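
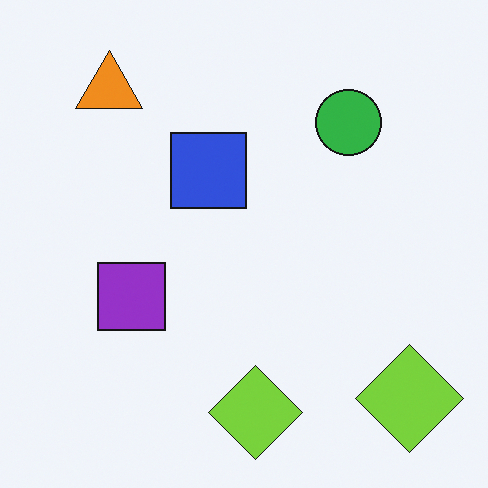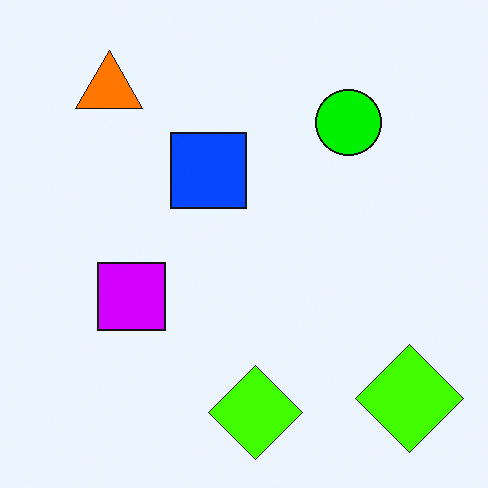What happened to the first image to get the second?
The image was made much more vivid (saturation change).

All colors are more vivid — a global saturation change.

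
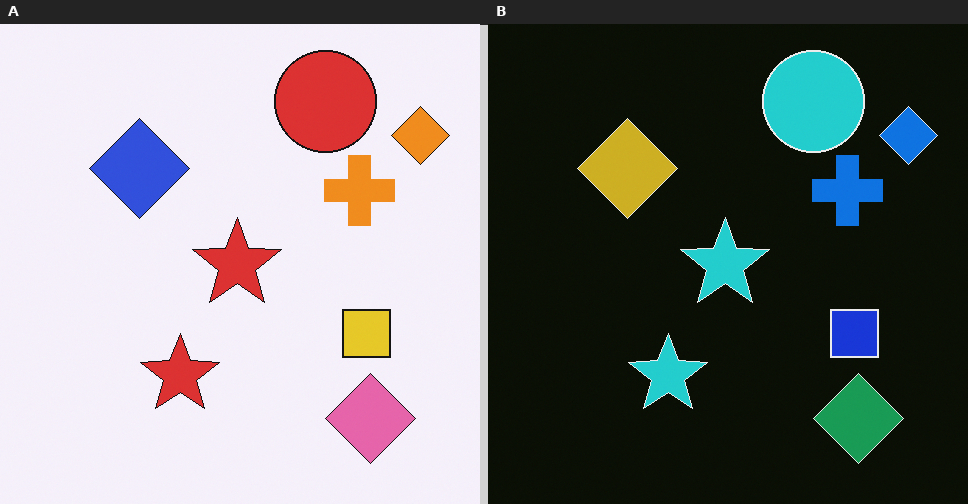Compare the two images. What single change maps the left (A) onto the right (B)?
The transformation is: color-inverted (negative).

The light background has become dark and every shape's color is its complement — a photographic negative.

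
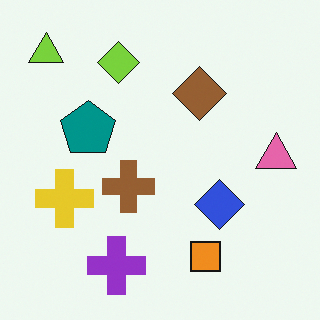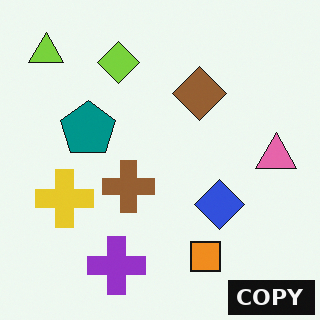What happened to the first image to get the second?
It was watermarked with the text "COPY" in the lower-right corner.

A dark label reading "COPY" appears in the lower-right corner.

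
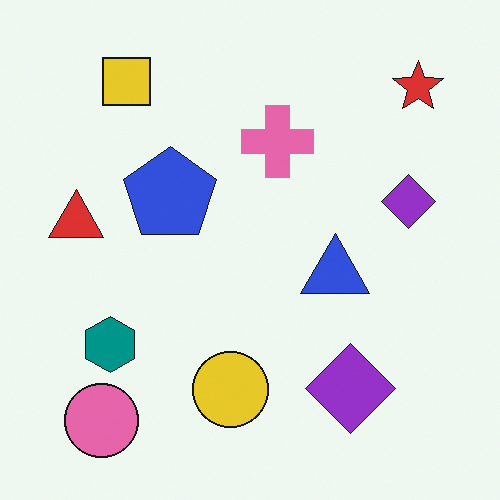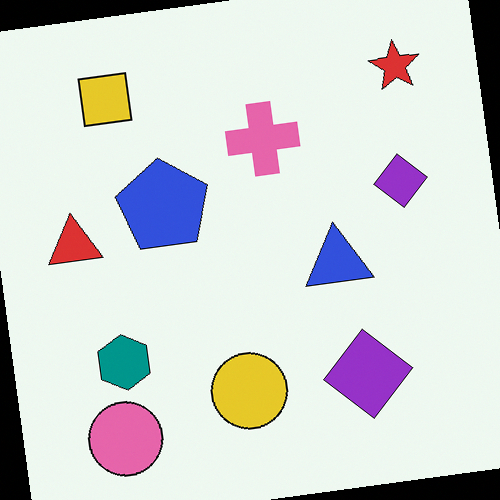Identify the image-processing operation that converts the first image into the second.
It was rotated counter-clockwise by a slight angle.

Every shape is tilted by the same angle and the image corners show triangular fill wedges — a whole-image rotation by a non-right angle.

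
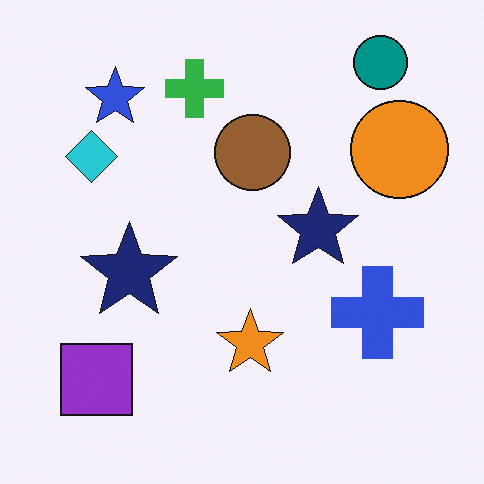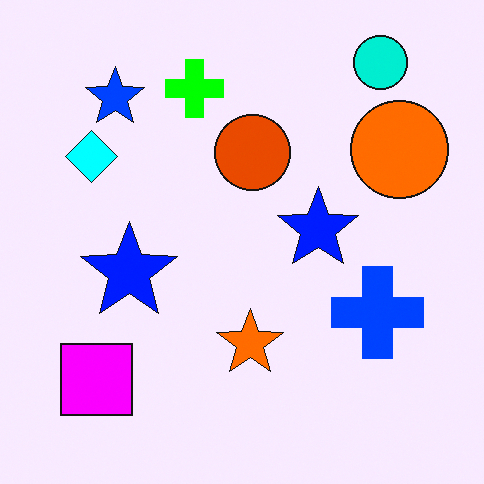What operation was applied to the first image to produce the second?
This is the original image heavily oversaturated.

All colors are more vivid — a global saturation change.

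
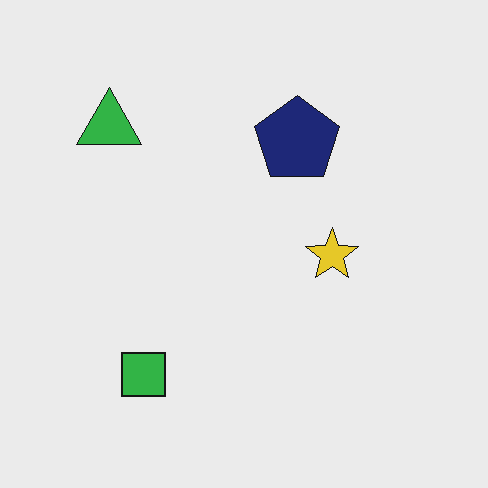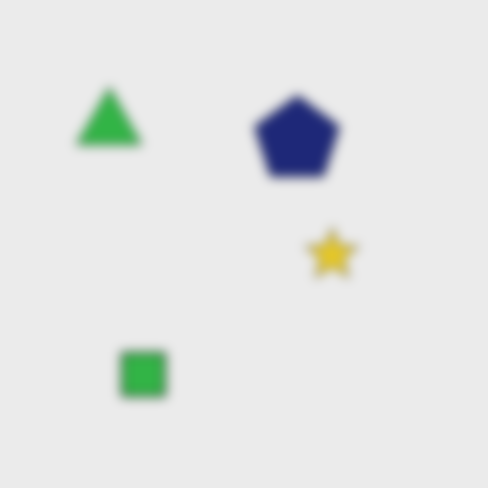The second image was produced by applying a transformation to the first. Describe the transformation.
The image was strongly gaussian-blurred.

Shape edges and outlines are uniformly softened across the whole image.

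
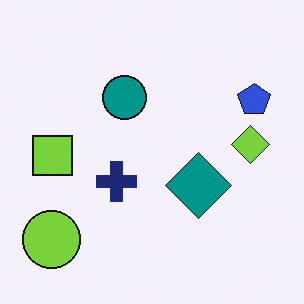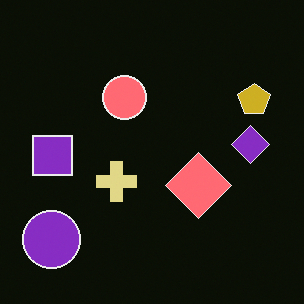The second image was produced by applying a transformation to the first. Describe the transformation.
The transformation is: color-inverted (negative).

The light background has become dark and every shape's color is its complement — a photographic negative.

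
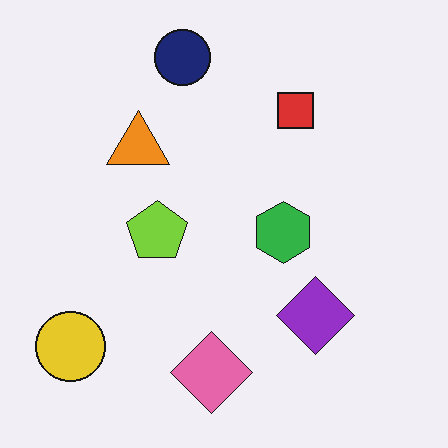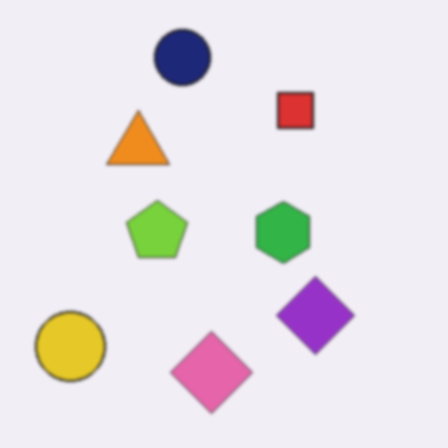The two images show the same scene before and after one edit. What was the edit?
The image was slightly softened.

Shape edges and outlines are uniformly softened across the whole image.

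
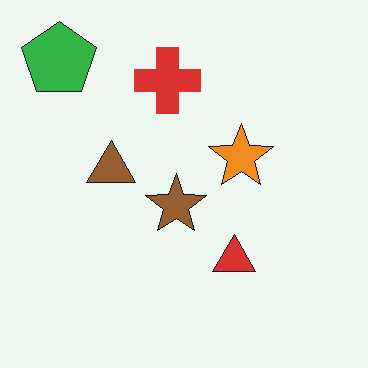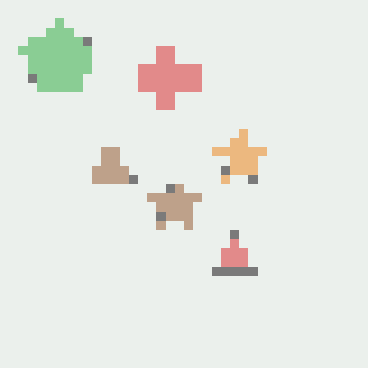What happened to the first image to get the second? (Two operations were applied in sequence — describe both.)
Coarsely pixelated, then washed out (contrast reduced).

Shapes are reduced to large square blocks; fine edges and outlines are lost — a downscale-then-upscale (mosaic) effect. Tones are pushed toward mid-grey across the whole image — a global contrast change.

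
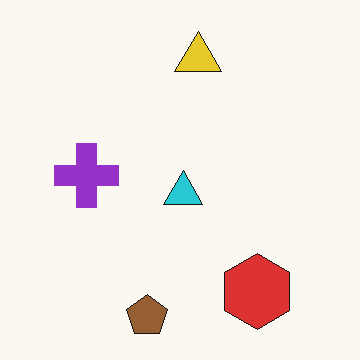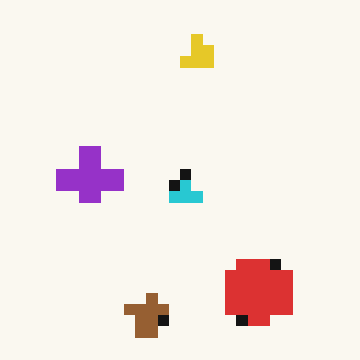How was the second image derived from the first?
This is the original image coarsely pixelated.

Shapes are reduced to large square blocks; fine edges and outlines are lost — a downscale-then-upscale (mosaic) effect.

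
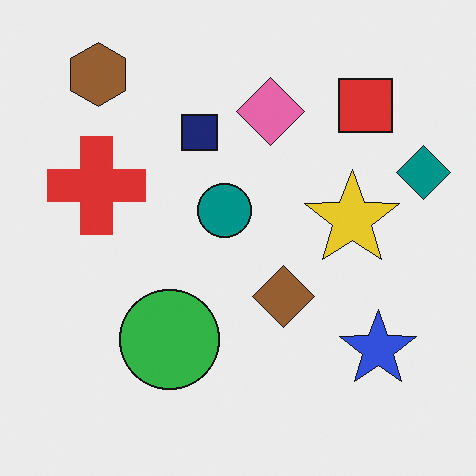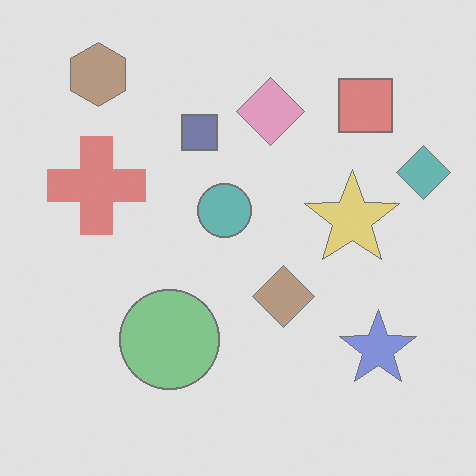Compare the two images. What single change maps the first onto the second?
This is the original image given much lower contrast.

Tones are pushed toward mid-grey across the whole image — a global contrast change.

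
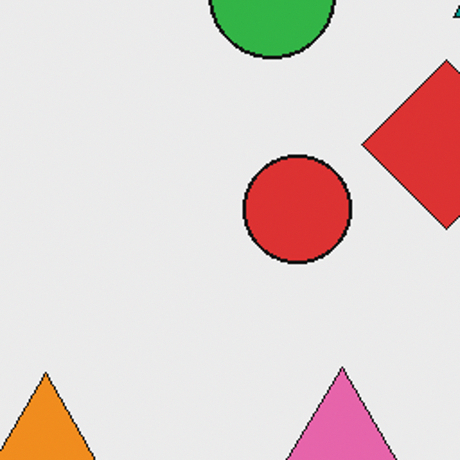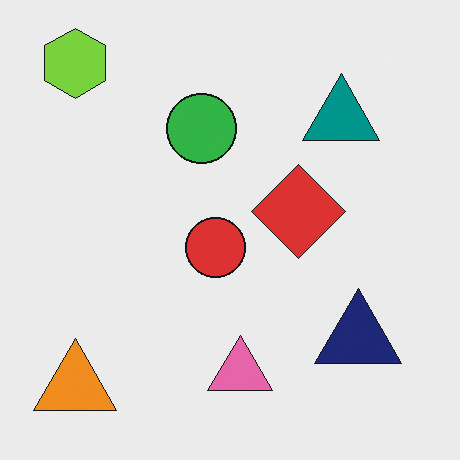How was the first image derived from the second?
The first image is the second cropped to a noticeably smaller region and rescaled.

The visible shapes are larger and the field of view is narrower; shapes near the original edges may be partly or wholly outside the frame — a crop-and-rescale.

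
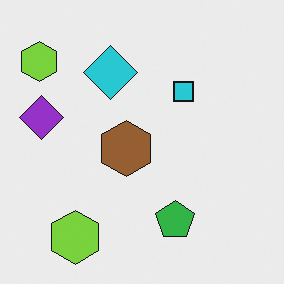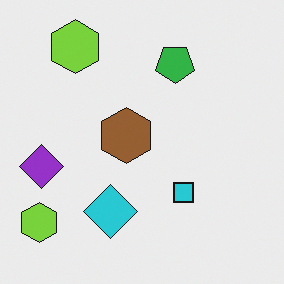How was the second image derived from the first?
The transformation is: flipped vertically (top ↔ bottom).

The green pentagon is in the bottom of the first image and the top of the second — shapes on opposite sides of the horizontal midline have swapped in a mirror flip.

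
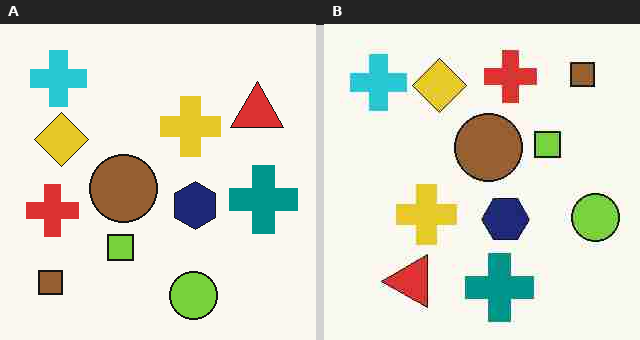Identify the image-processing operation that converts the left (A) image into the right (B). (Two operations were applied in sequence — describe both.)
The image was transposed (reflected across the top-left ↔ bottom-right diagonal), then heavily JPEG-compressed with obvious blocking artifacts.

Shapes have swapped their row and column positions — what was in the top-right is now in the bottom-left — a diagonal reflection. Blocky 8×8 compression artifacts appear around shape edges and the flat background shows ringing — characteristic JPEG degradation.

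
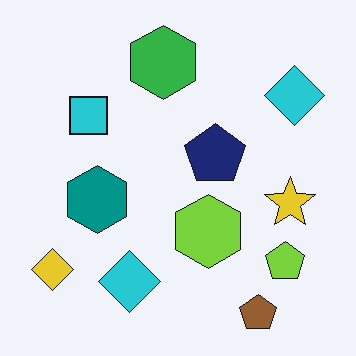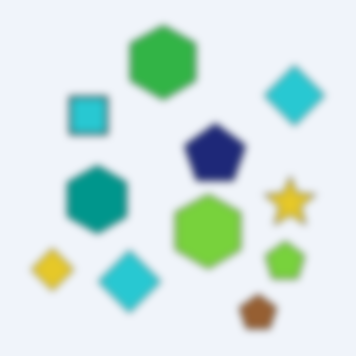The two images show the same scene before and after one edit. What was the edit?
The second image is the first moderately blurred.

Shape edges and outlines are uniformly softened across the whole image.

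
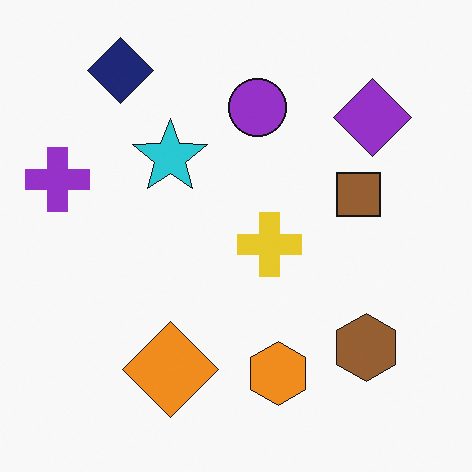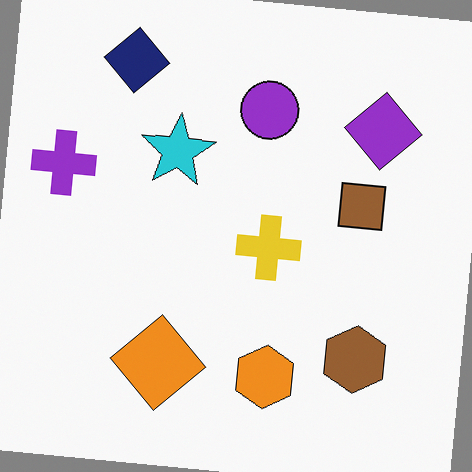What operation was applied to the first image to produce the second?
This is the original image rotated clockwise by a slight angle.

Every shape is tilted by the same angle and the image corners show triangular fill wedges — a whole-image rotation by a non-right angle.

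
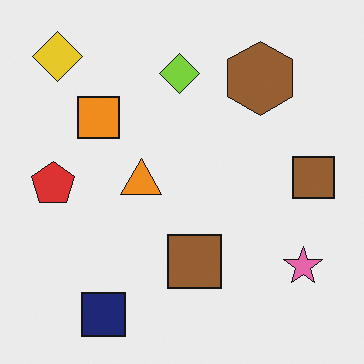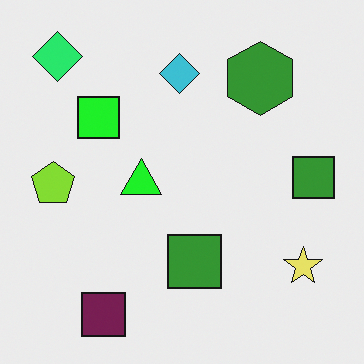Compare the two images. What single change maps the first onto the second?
It was hue-shifted through roughly a third of the color wheel.

Every shape's color has rotated by the same amount around the hue wheel — a uniform hue shift.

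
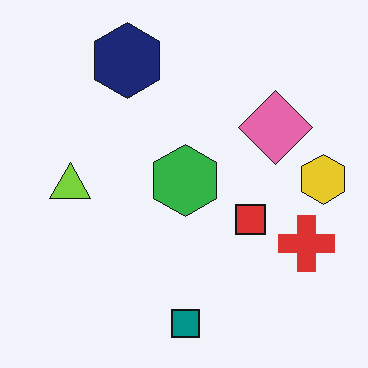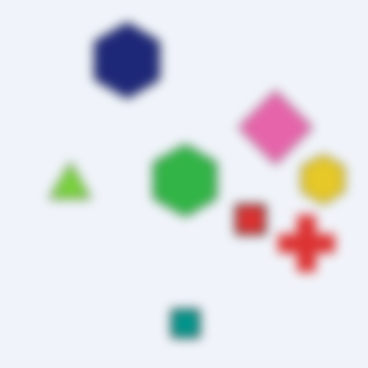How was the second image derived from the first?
This is the original image heavily blurred.

Shape edges and outlines are uniformly softened across the whole image.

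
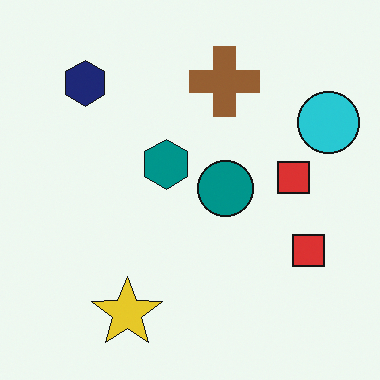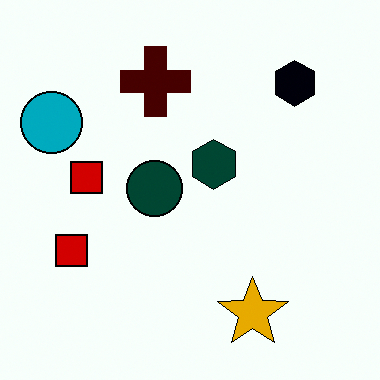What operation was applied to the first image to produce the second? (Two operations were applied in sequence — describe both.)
Given much higher contrast, then flipped horizontally (left ↔ right).

Tones are pushed away from mid-grey across the whole image — a global contrast change. The cyan circle is in the top-right of the first image and the top-left of the second — shapes on opposite sides of the vertical midline have swapped in a mirror flip.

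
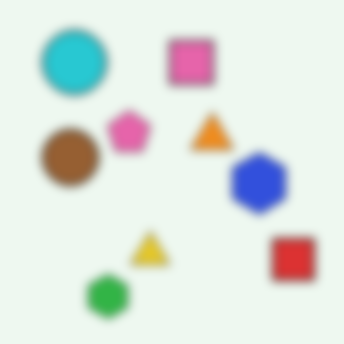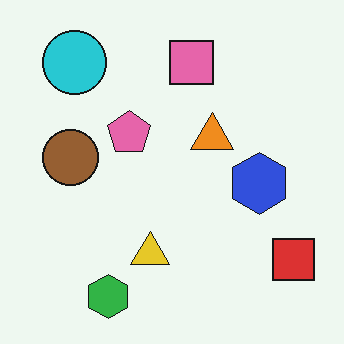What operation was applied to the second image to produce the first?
The transformation is: strongly gaussian-blurred.

Shape edges and outlines are uniformly softened across the whole image.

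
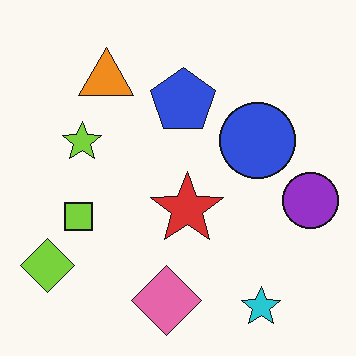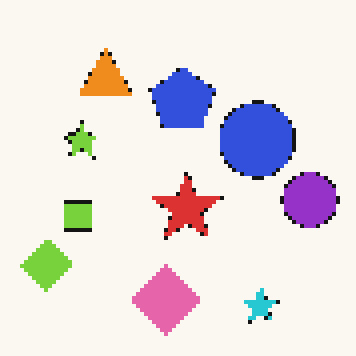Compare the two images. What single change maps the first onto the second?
The image was lightly pixelated (a mild mosaic effect).

Shapes are reduced to large square blocks; fine edges and outlines are lost — a downscale-then-upscale (mosaic) effect.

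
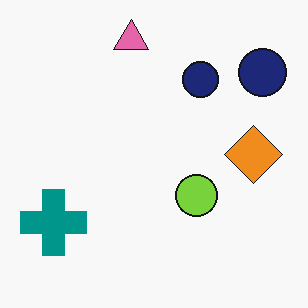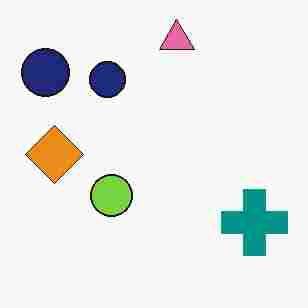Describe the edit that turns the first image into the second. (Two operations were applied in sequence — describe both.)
This is the original image flipped horizontally (left ↔ right), then degraded with heavy JPEG compression.

The teal cross is in the bottom-left of the first image and the bottom-right of the second — shapes on opposite sides of the vertical midline have swapped in a mirror flip. Blocky 8×8 compression artifacts appear around shape edges and the flat background shows ringing — characteristic JPEG degradation.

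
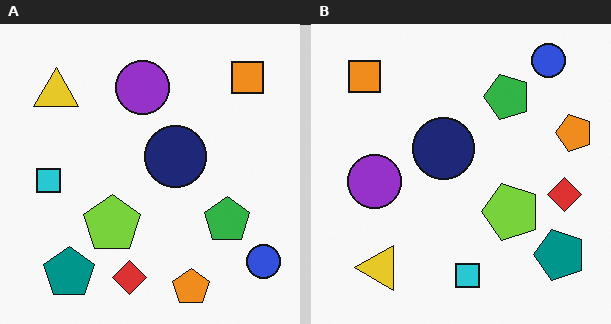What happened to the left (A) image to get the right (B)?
It was rotated 90° counter-clockwise.

The blue circle sits in the bottom-right of the left (A) image and the top-right of the right (B) — consistent with a whole-image 90° counter-clockwise rotation.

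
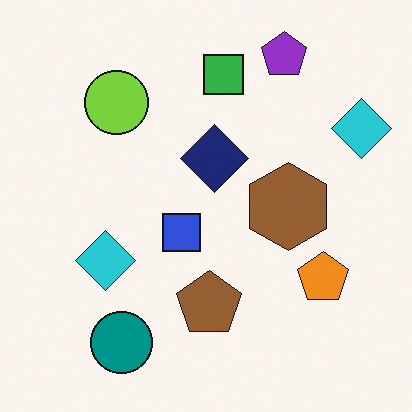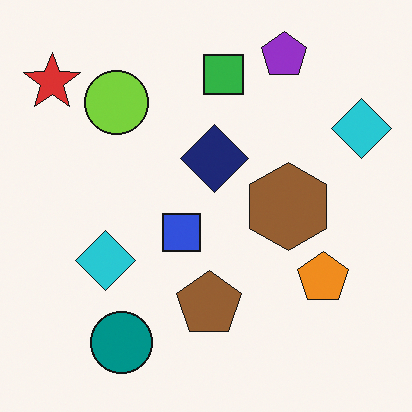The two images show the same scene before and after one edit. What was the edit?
The transformation is: overlaid with an additional red star.

A red star appears in the second image that is absent from the first.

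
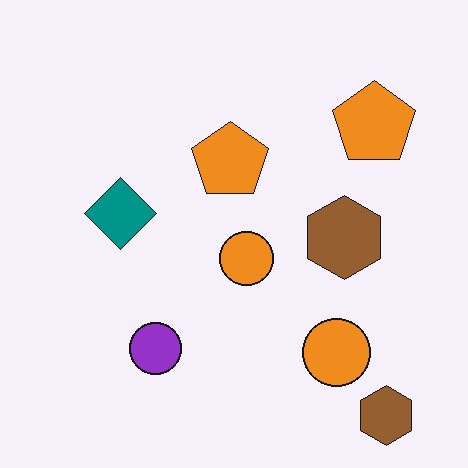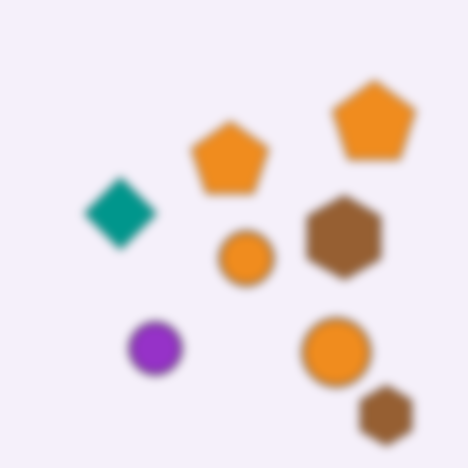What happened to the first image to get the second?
The transformation is: noticeably gaussian-blurred.

Shape edges and outlines are uniformly softened across the whole image.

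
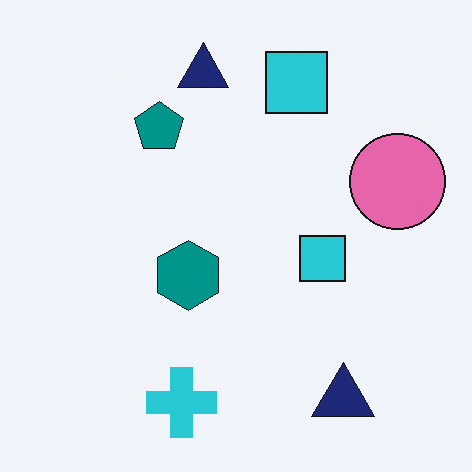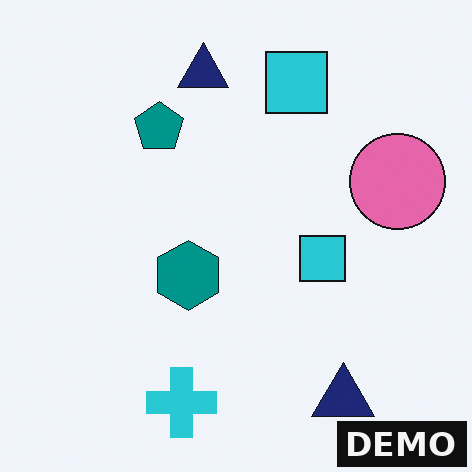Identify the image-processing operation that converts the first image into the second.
The transformation is: watermarked with the text "DEMO" in the lower-right corner.

A dark label reading "DEMO" appears in the lower-right corner.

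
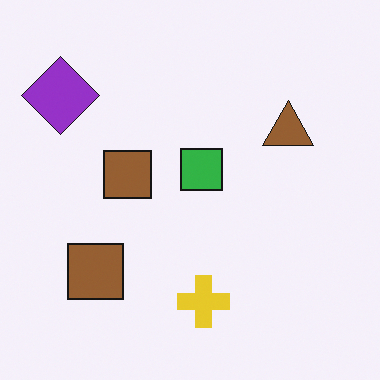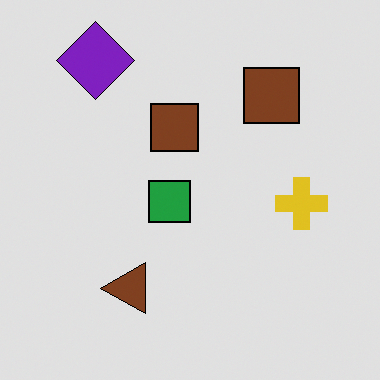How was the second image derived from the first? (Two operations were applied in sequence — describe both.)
The image was moderately posterized, then transposed (reflected across the top-left ↔ bottom-right diagonal).

Each flat color has snapped to a coarser quantized level — most visibly, the near-white background has dropped to a flat grey. Shapes have swapped their row and column positions — what was in the top-right is now in the bottom-left — a diagonal reflection.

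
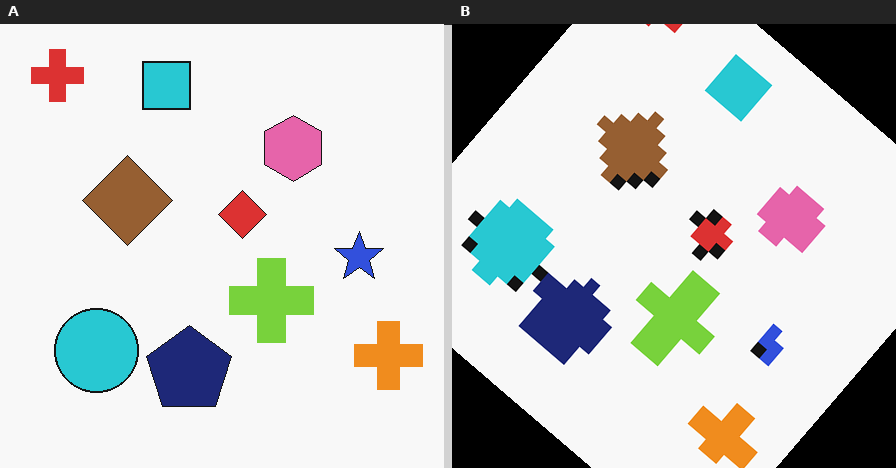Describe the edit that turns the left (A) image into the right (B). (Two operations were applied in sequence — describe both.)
The image was heavily pixelated into large blocks, then rotated clockwise by a large amount — several tens of degrees.

Shapes are reduced to large square blocks; fine edges and outlines are lost — a downscale-then-upscale (mosaic) effect. Every shape is tilted by the same angle and the image corners show triangular fill wedges — a whole-image rotation by a non-right angle.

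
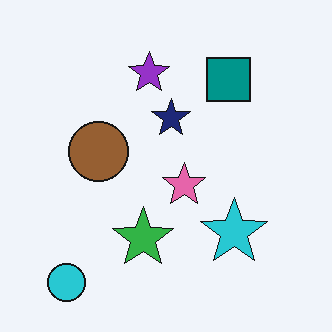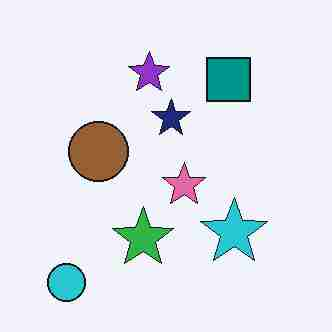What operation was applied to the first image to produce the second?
It was heavily JPEG-compressed with obvious blocking artifacts.

Blocky 8×8 compression artifacts appear around shape edges and the flat background shows ringing — characteristic JPEG degradation.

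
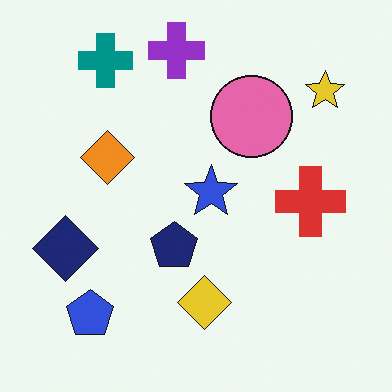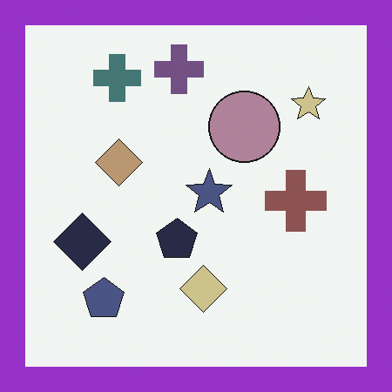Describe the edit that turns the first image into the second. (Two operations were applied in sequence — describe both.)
This is the original image heavily desaturated, then framed with a purple border.

All colors are more muted and greyish — a global saturation change. A solid purple frame runs around the edge of the second image, with the content slightly shrunk inside it.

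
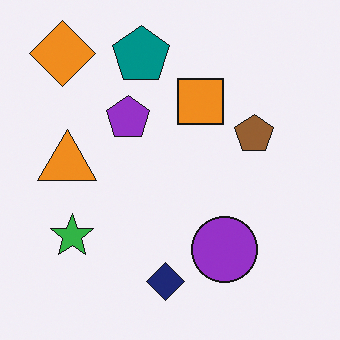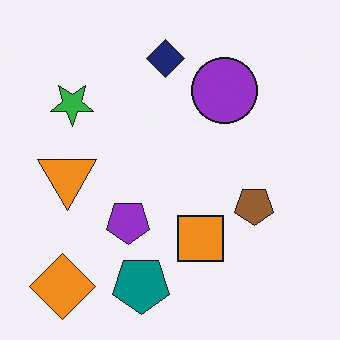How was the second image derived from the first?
It was flipped vertically (top ↔ bottom).

The orange diamond is in the top-left of the first image and the bottom-left of the second — shapes on opposite sides of the horizontal midline have swapped in a mirror flip.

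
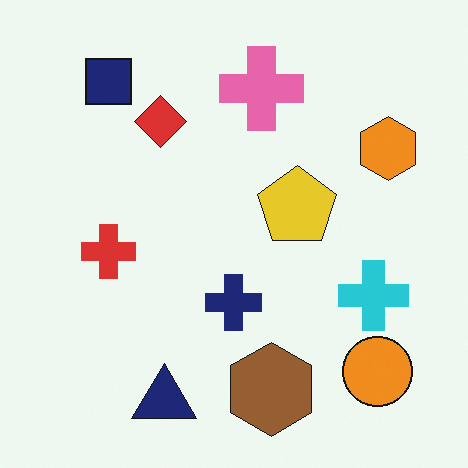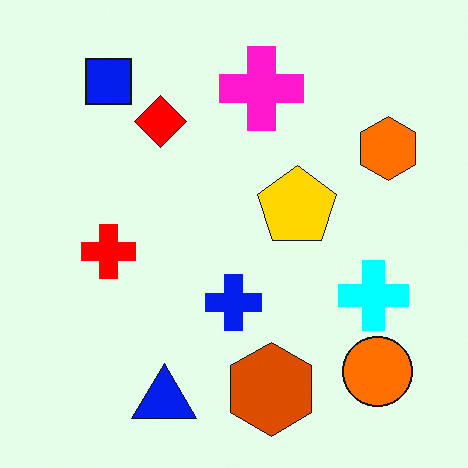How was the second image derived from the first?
The transformation is: made much more vivid (saturation change).

All colors are more vivid — a global saturation change.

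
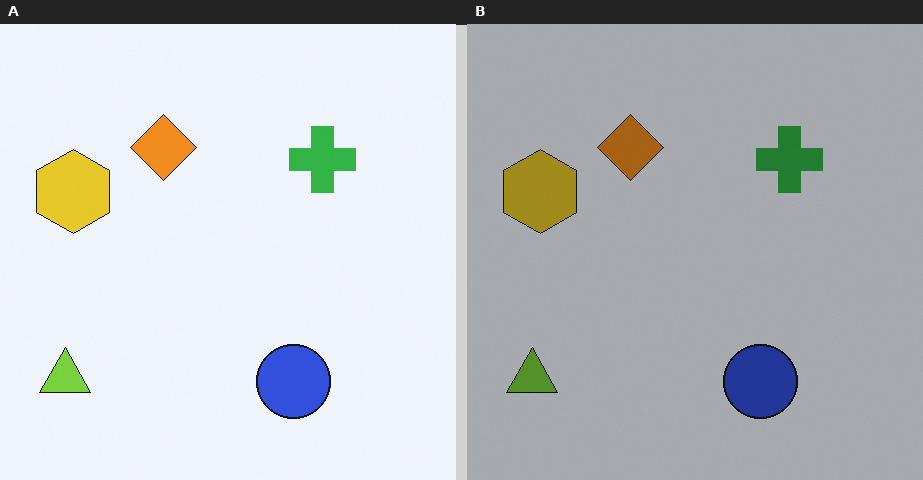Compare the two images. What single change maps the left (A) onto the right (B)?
This is the original image noticeably darkened.

Every pixel — background and shapes alike — is uniformly darkened.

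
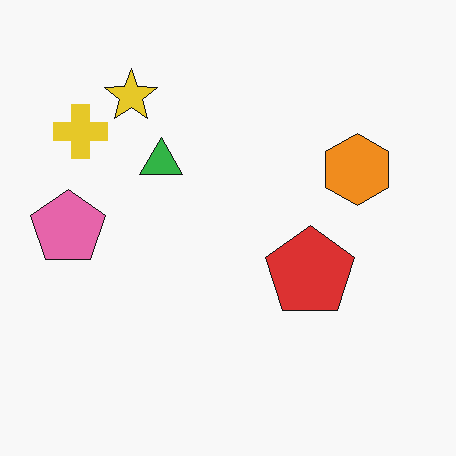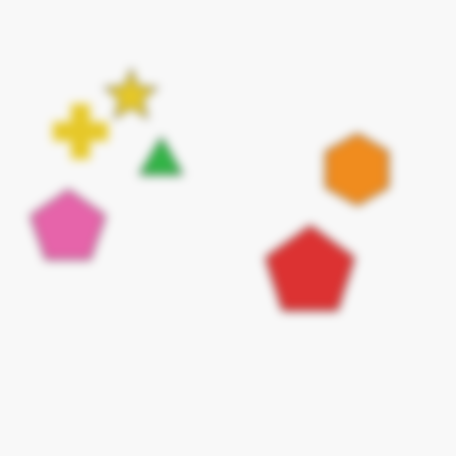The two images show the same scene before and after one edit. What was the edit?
It was heavily blurred.

Shape edges and outlines are uniformly softened across the whole image.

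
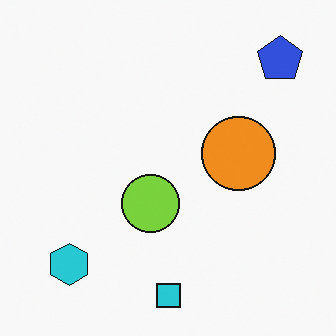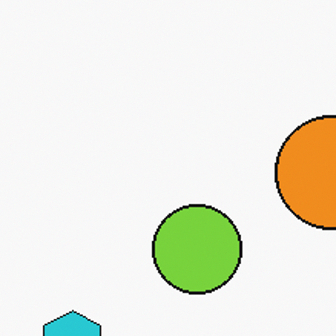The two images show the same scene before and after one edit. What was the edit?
The transformation is: cropped slightly and scaled back up.

The visible shapes are larger and the field of view is narrower; shapes near the original edges may be partly or wholly outside the frame — a crop-and-rescale.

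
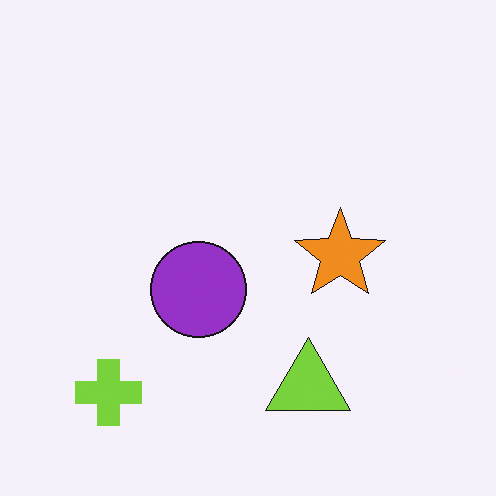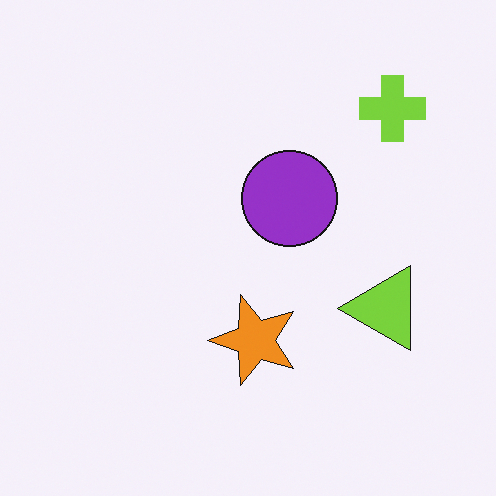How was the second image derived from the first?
It was transposed (reflected across the top-left ↔ bottom-right diagonal).

Shapes have swapped their row and column positions — what was in the top-right is now in the bottom-left — a diagonal reflection.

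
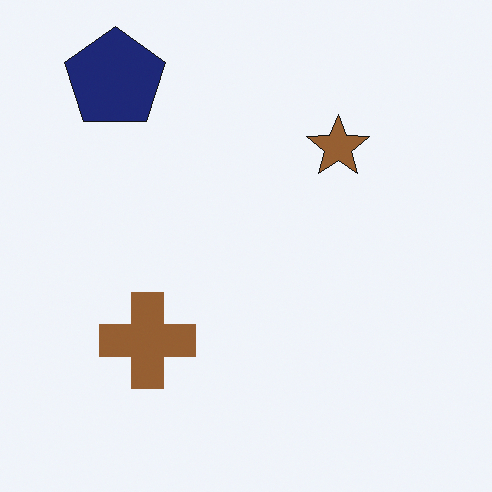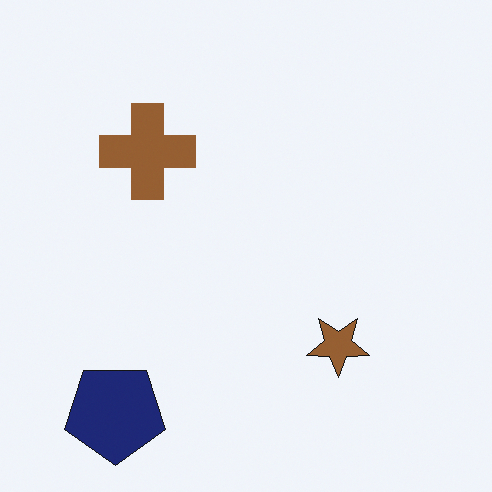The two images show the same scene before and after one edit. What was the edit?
The second image is the first flipped vertically (top ↔ bottom).

The navy pentagon is in the top-left of the first image and the bottom-left of the second — shapes on opposite sides of the horizontal midline have swapped in a mirror flip.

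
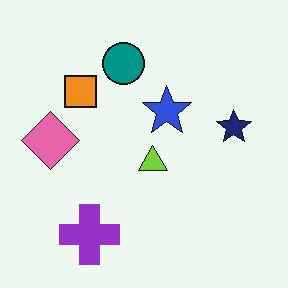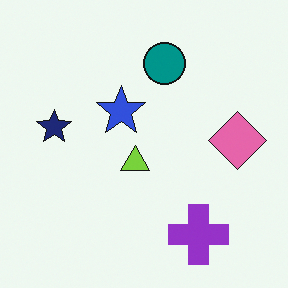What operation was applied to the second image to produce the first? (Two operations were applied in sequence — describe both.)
It was flipped horizontally (left ↔ right), then overlaid with an additional orange square.

The pink diamond is in the right of the second image and the left of the first — shapes on opposite sides of the vertical midline have swapped in a mirror flip. An orange square appears in the first image that is absent from the second.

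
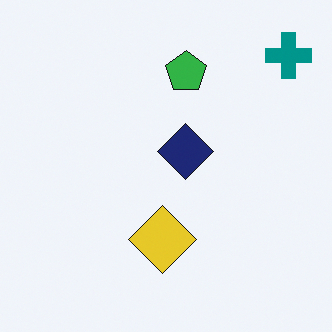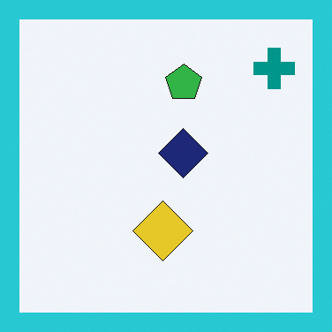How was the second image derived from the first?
The transformation is: framed with a cyan border.

A solid cyan frame runs around the edge of the second image, with the content slightly shrunk inside it.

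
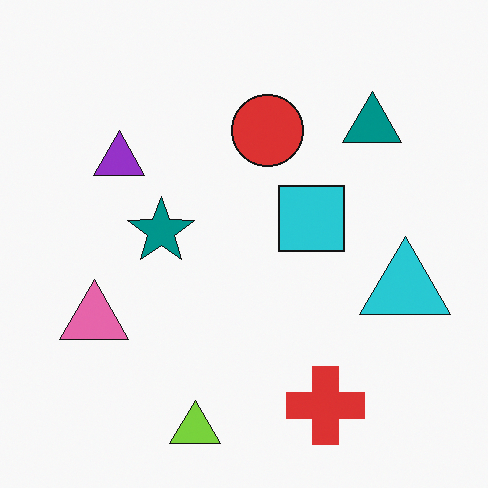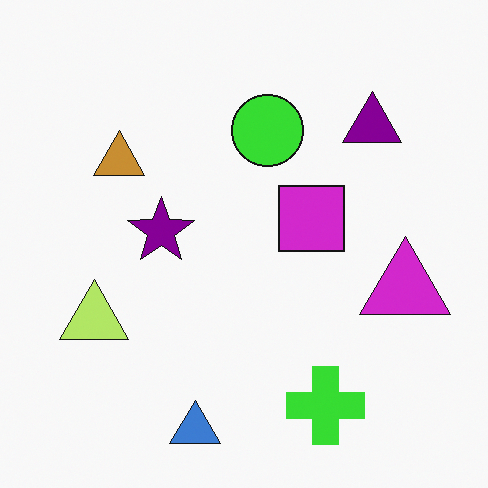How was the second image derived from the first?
The second image is the first hue-shifted by a moderate amount.

Every shape's color has rotated by the same amount around the hue wheel — a uniform hue shift.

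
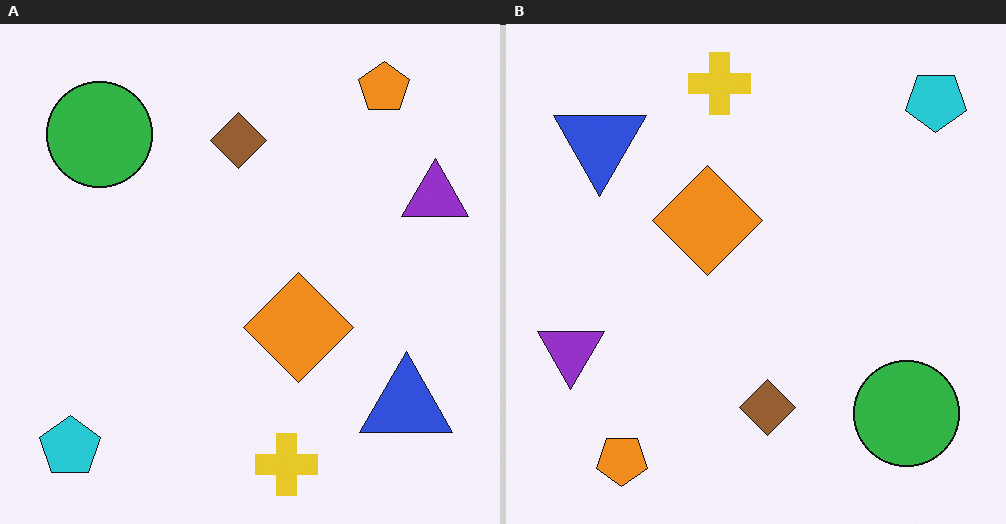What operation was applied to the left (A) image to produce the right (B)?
The transformation is: rotated 180°.

The cyan pentagon sits in the bottom-left of the left (A) image and the top-right of the right (B) — consistent with a whole-image 180° rotation.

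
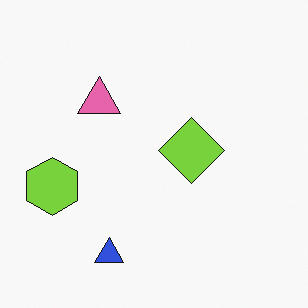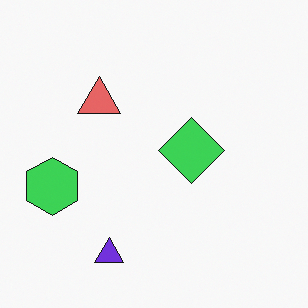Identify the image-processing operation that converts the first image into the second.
The image was hue-shifted slightly.

Every shape's color has rotated by the same amount around the hue wheel — a uniform hue shift.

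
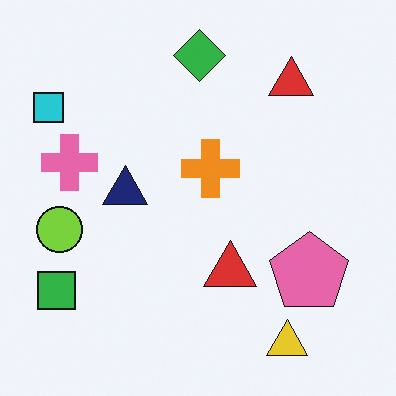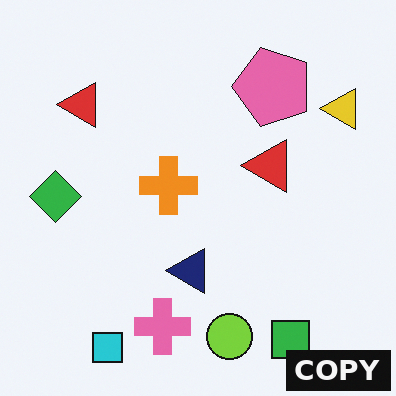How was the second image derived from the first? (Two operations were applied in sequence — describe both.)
It was rotated 90° counter-clockwise, then watermarked with the text "COPY" in the lower-right corner.

The cyan square sits in the top-left of the first image and the bottom-left of the second — consistent with a whole-image 90° counter-clockwise rotation. A dark label reading "COPY" appears in the lower-right corner.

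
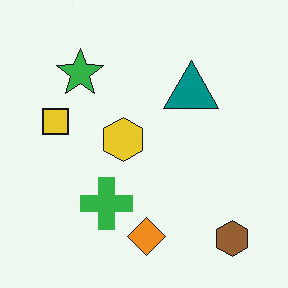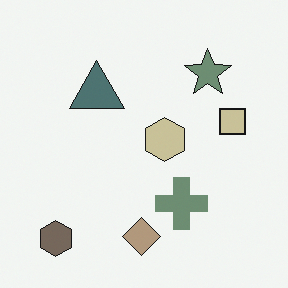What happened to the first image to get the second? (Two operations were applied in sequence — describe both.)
The second image is the first heavily desaturated, then flipped horizontally (left ↔ right).

All colors are more muted and greyish — a global saturation change. The yellow square is in the left of the first image and the right of the second — shapes on opposite sides of the vertical midline have swapped in a mirror flip.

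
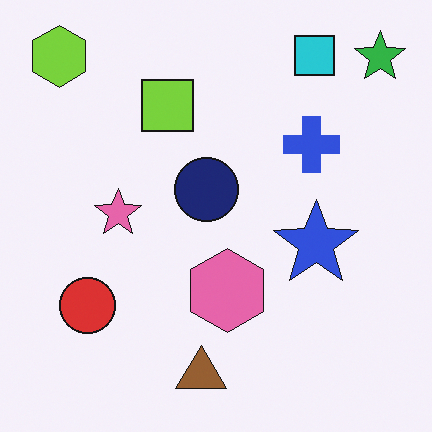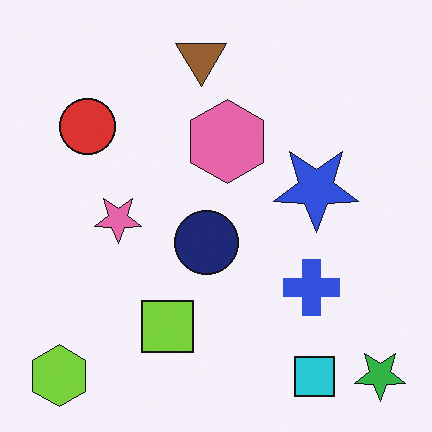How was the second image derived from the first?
Flipped vertically (top ↔ bottom).

The cyan square is in the top-right of the first image and the bottom-right of the second — shapes on opposite sides of the horizontal midline have swapped in a mirror flip.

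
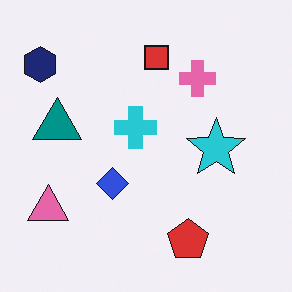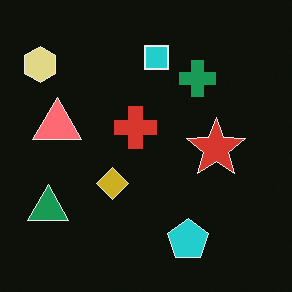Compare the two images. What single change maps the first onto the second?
The transformation is: color-inverted (negative).

The light background has become dark and every shape's color is its complement — a photographic negative.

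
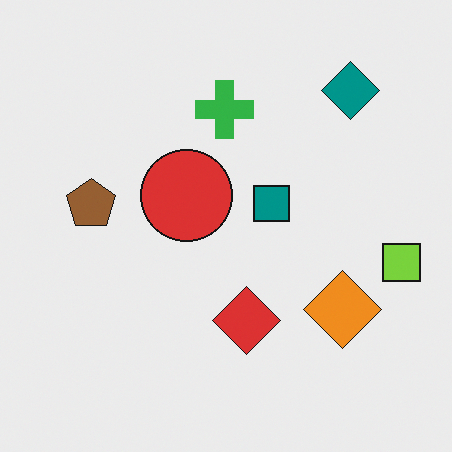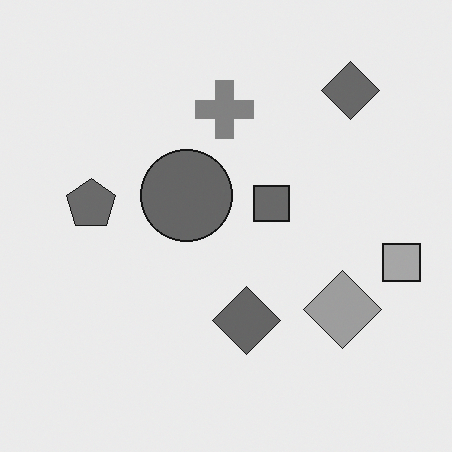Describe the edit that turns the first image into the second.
Converted to grayscale.

All color is removed — every shape is now a shade of grey.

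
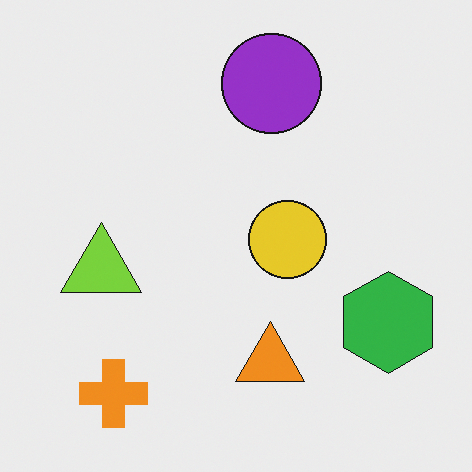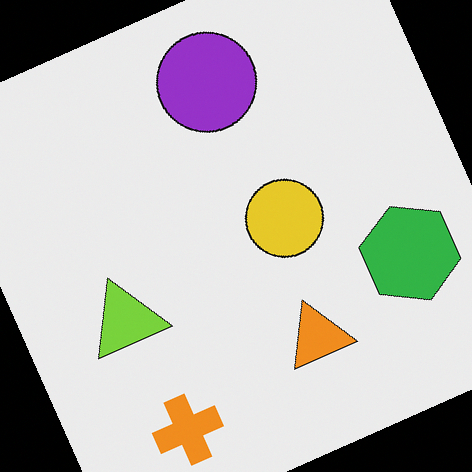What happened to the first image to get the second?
The image was rotated counter-clockwise by a clearly visible amount.

Every shape is tilted by the same angle and the image corners show triangular fill wedges — a whole-image rotation by a non-right angle.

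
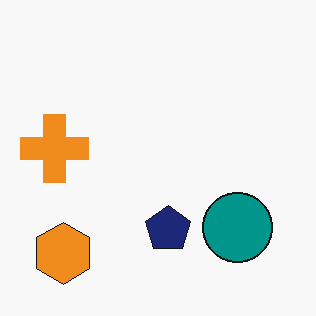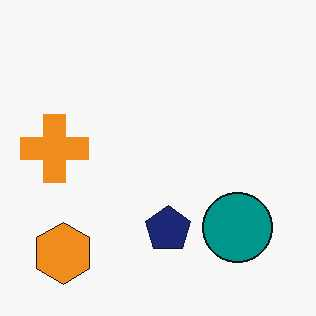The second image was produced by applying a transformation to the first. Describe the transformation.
It was given moderate JPEG compression.

Blocky 8×8 compression artifacts appear around shape edges and the flat background shows ringing — characteristic JPEG degradation.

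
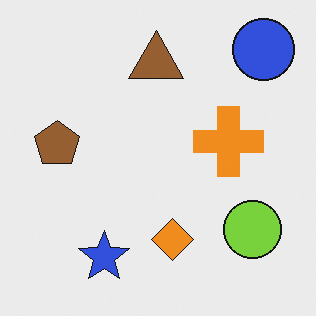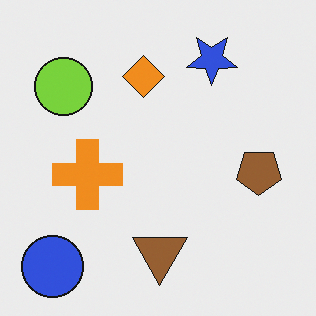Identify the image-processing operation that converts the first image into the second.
The image was rotated 180°.

The blue circle sits in the top-right of the first image and the bottom-left of the second — consistent with a whole-image 180° rotation.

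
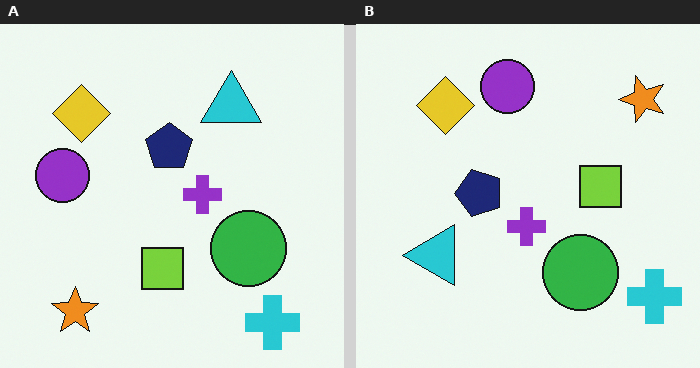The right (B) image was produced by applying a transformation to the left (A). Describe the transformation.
This is the original image transposed (reflected across the top-left ↔ bottom-right diagonal).

Shapes have swapped their row and column positions — what was in the top-right is now in the bottom-left — a diagonal reflection.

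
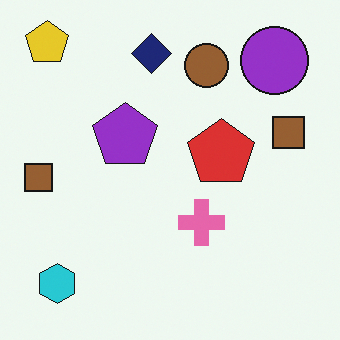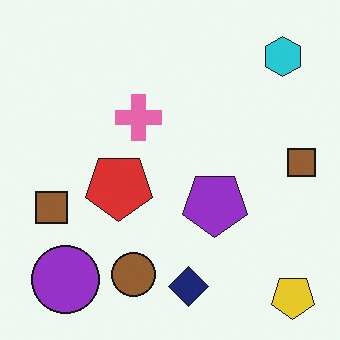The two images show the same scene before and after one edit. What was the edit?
The image was rotated 180°.

The yellow pentagon sits in the top-left of the first image and the bottom-right of the second — consistent with a whole-image 180° rotation.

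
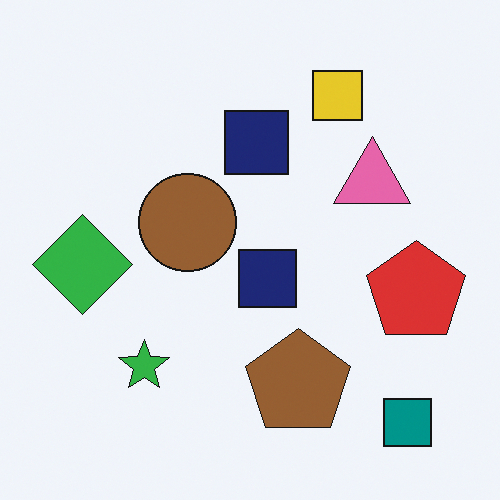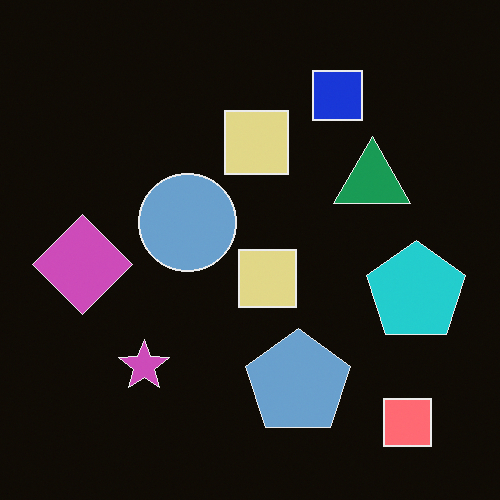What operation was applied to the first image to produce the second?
It was color-inverted (negative).

The light background has become dark and every shape's color is its complement — a photographic negative.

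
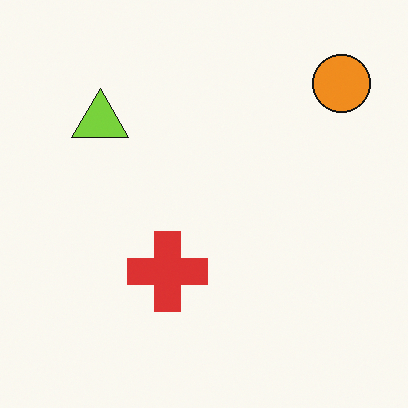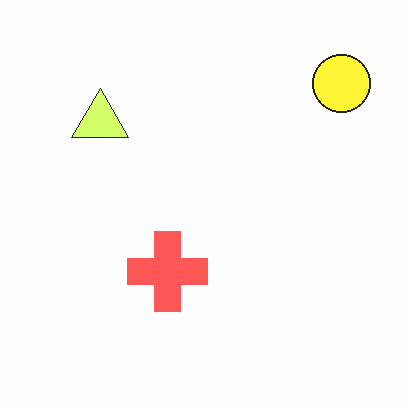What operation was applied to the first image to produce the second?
The transformation is: brightened a lot.

Every pixel — background and shapes alike — is uniformly brightened.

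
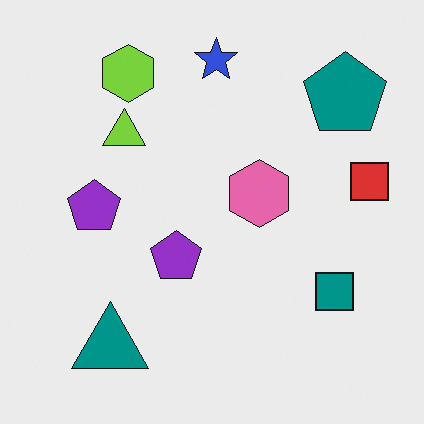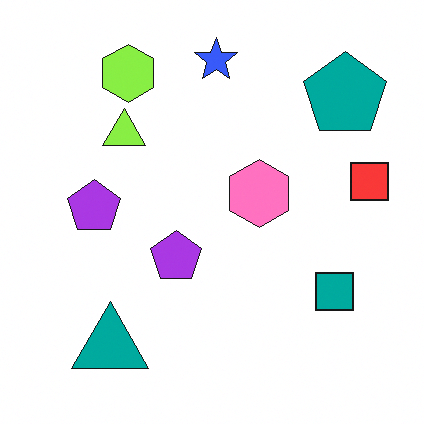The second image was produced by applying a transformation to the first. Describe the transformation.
Slightly brightened.

Every pixel — background and shapes alike — is uniformly brightened.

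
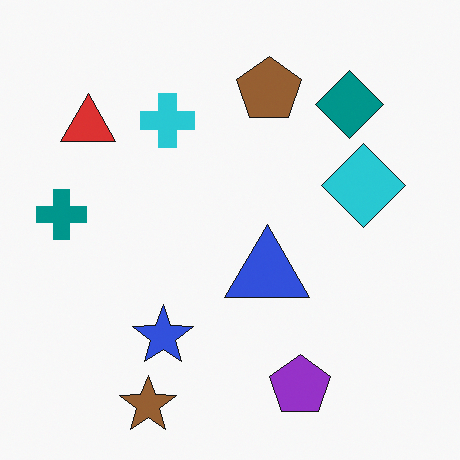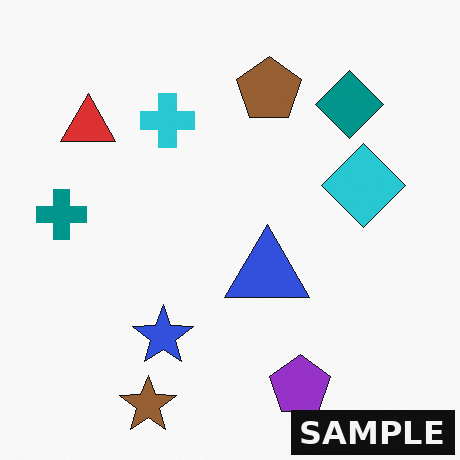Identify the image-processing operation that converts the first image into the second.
The second image is the first watermarked with the text "SAMPLE" in the lower-right corner.

A dark label reading "SAMPLE" appears in the lower-right corner.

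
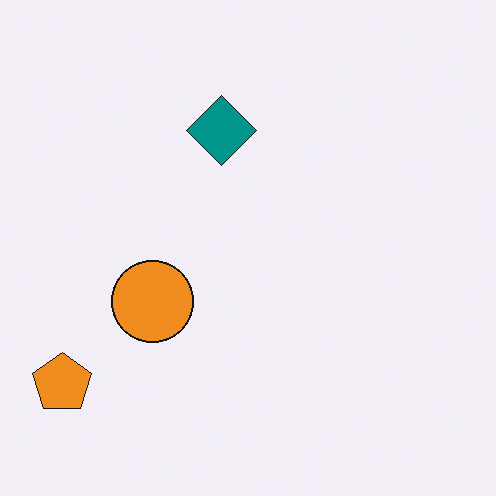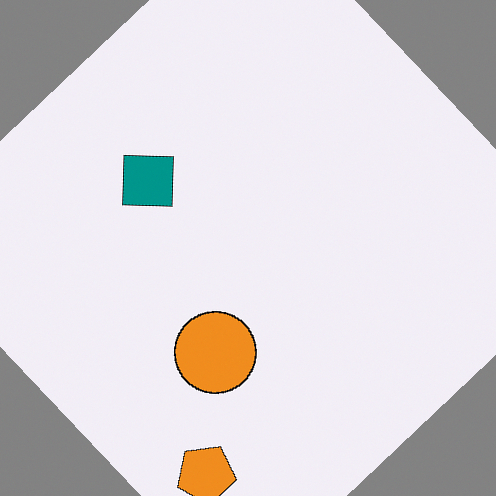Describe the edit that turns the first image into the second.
The transformation is: rotated counter-clockwise by a large amount — several tens of degrees.

Every shape is tilted by the same angle and the image corners show triangular fill wedges — a whole-image rotation by a non-right angle.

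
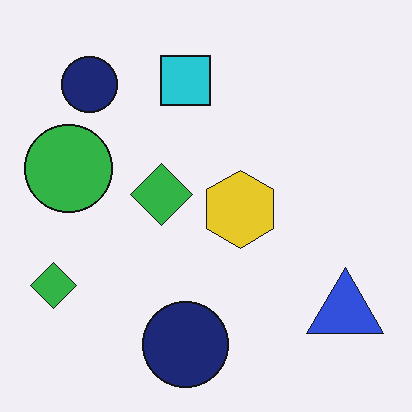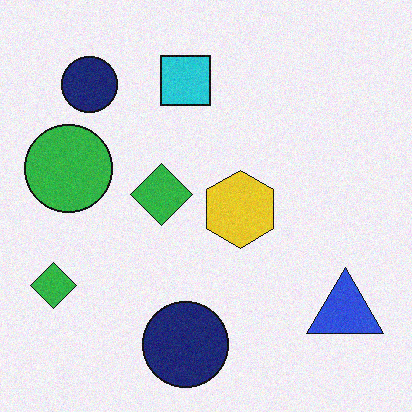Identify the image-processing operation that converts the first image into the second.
The image was degraded with a light layer of grain.

Random speckle covers the whole image, including the flat background.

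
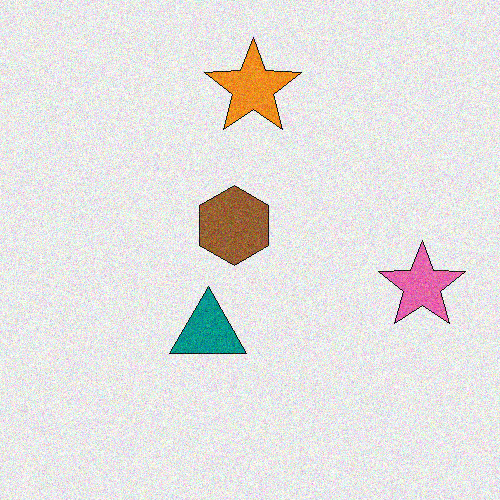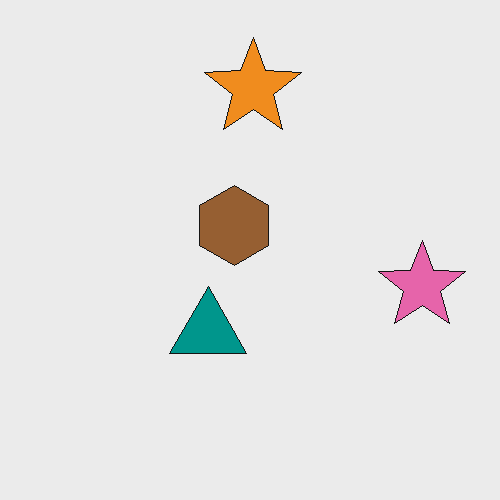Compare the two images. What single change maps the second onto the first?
The transformation is: degraded with visible gaussian noise.

Random speckle covers the whole image, including the flat background.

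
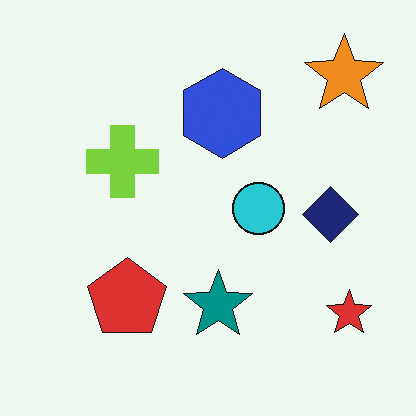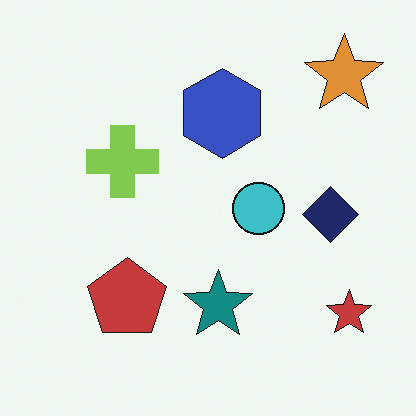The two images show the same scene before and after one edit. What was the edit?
The second image is the first slightly desaturated.

All colors are more muted and greyish — a global saturation change.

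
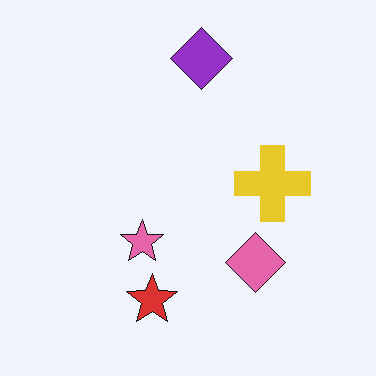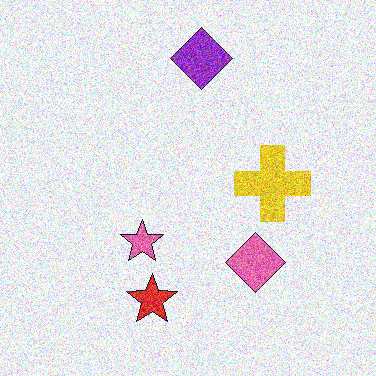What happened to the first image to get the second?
This is the original image degraded with a thick layer of grain.

Random speckle covers the whole image, including the flat background.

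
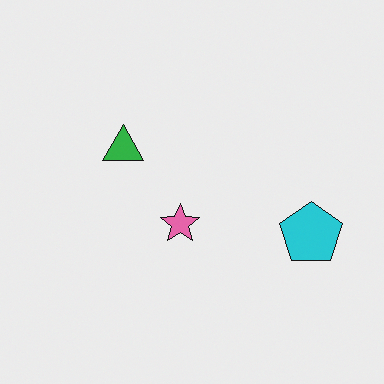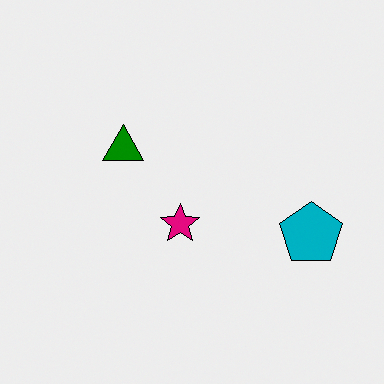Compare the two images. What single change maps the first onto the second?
The image was given much higher contrast.

Tones are pushed away from mid-grey across the whole image — a global contrast change.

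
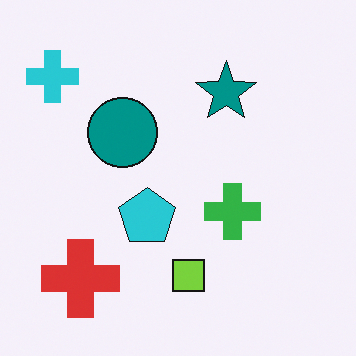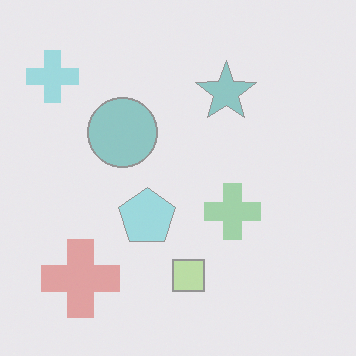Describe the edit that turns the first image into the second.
This is the original image washed out (contrast reduced).

Tones are pushed toward mid-grey across the whole image — a global contrast change.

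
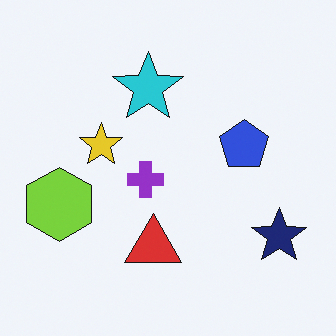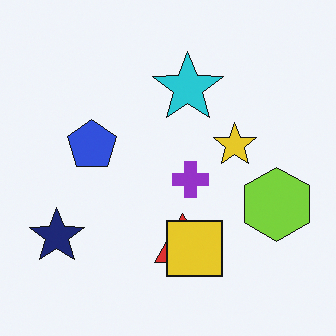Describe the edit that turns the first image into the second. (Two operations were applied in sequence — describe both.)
This is the original image flipped horizontally (left ↔ right), then overlaid with an additional yellow square.

The navy star is in the bottom-right of the first image and the bottom-left of the second — shapes on opposite sides of the vertical midline have swapped in a mirror flip. A yellow square appears in the second image that is absent from the first.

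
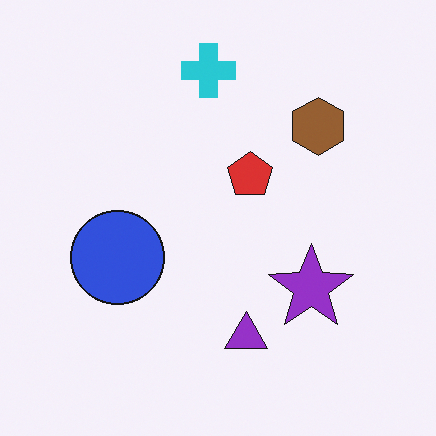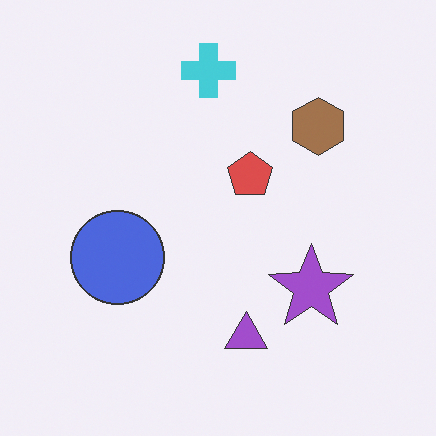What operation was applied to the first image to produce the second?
The transformation is: given slightly reduced contrast.

Tones are pushed toward mid-grey across the whole image — a global contrast change.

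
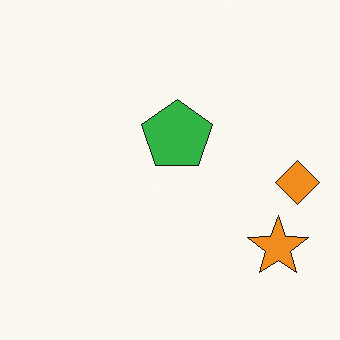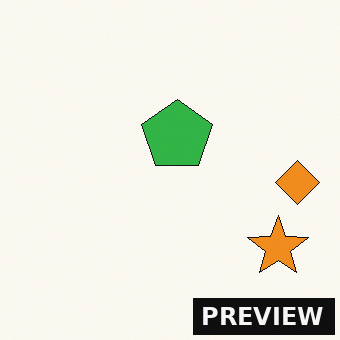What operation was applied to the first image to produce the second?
The second image is the first watermarked with the text "PREVIEW" in the lower-right corner.

A dark label reading "PREVIEW" appears in the lower-right corner.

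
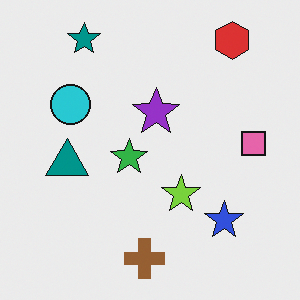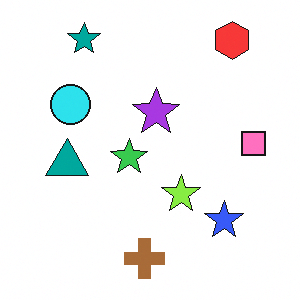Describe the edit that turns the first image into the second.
Slightly brightened.

Every pixel — background and shapes alike — is uniformly brightened.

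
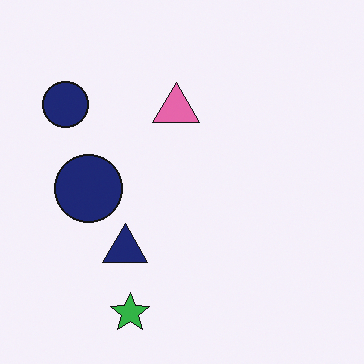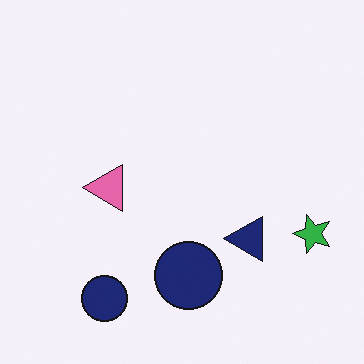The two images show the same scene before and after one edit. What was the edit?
This is the original image rotated 90° counter-clockwise.

The green star sits in the bottom of the first image and the right of the second — consistent with a whole-image 90° counter-clockwise rotation.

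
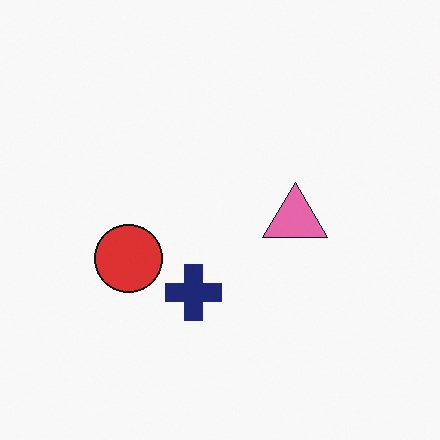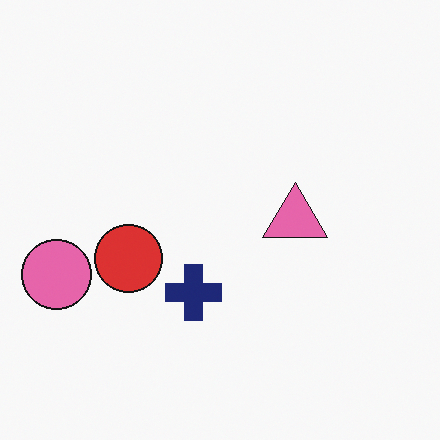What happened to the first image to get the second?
The image was overlaid with an additional pink circle.

A pink circle appears in the second image that is absent from the first.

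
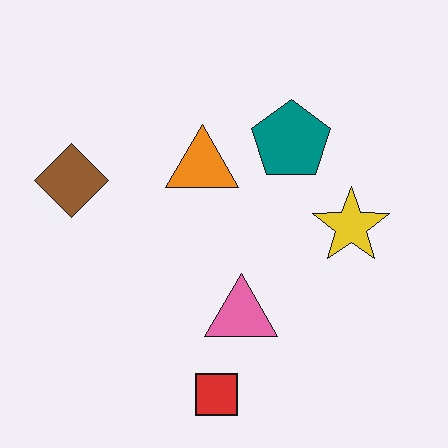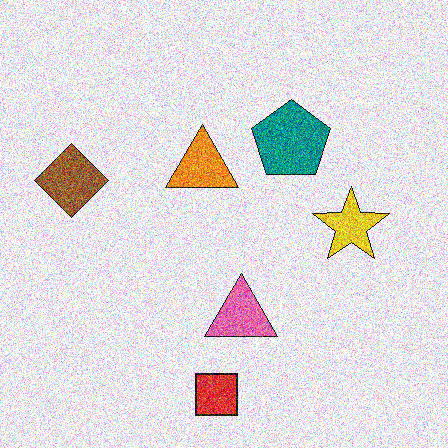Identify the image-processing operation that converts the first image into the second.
Degraded with heavy additive noise.

Random speckle covers the whole image, including the flat background.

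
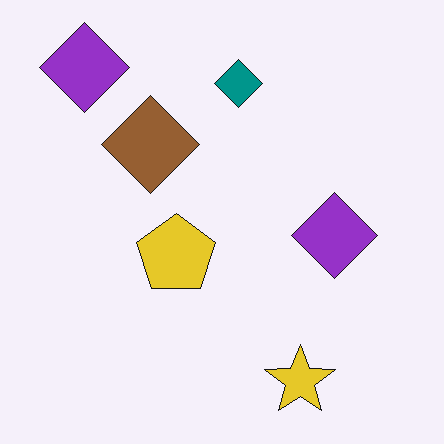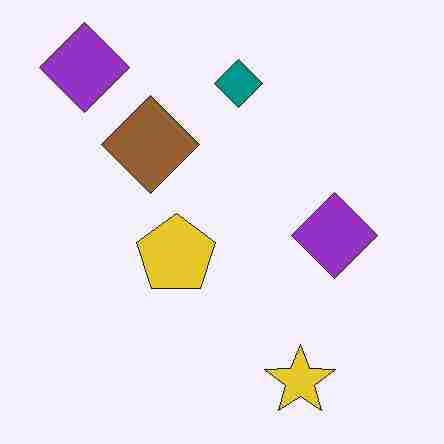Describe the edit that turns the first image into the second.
The second image is the first degraded with heavy JPEG compression.

Blocky 8×8 compression artifacts appear around shape edges and the flat background shows ringing — characteristic JPEG degradation.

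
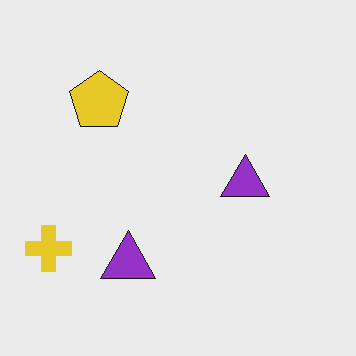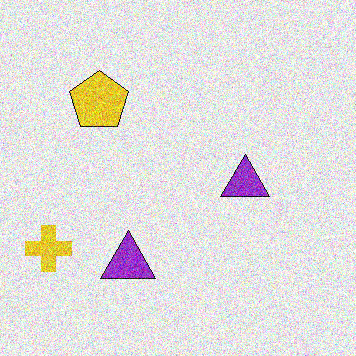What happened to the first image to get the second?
The transformation is: degraded with a thick layer of grain.

Random speckle covers the whole image, including the flat background.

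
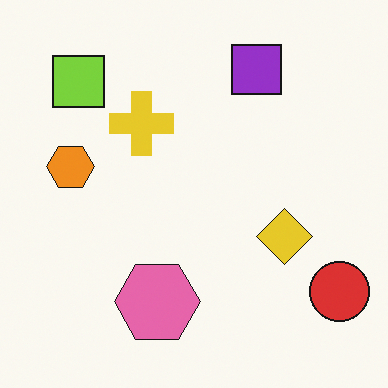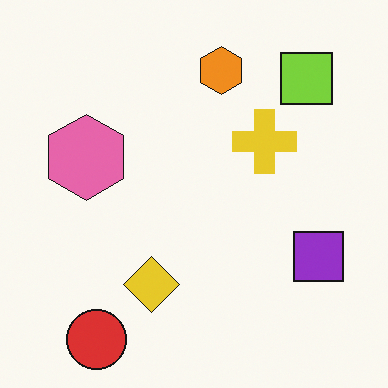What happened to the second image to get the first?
Rotated 90° counter-clockwise.

The red circle sits in the bottom-left of the second image and the bottom-right of the first — consistent with a whole-image 90° counter-clockwise rotation.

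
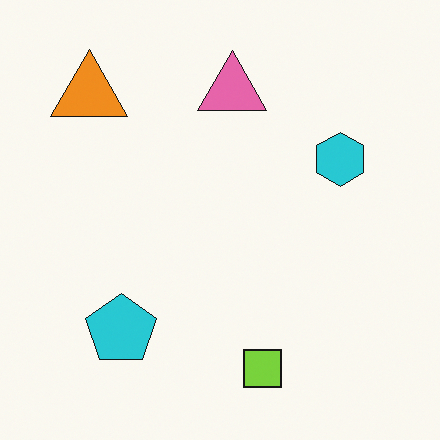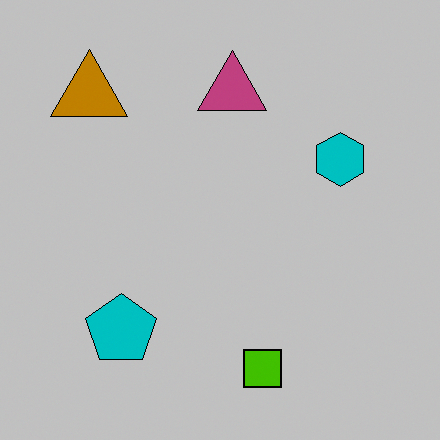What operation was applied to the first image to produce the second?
The transformation is: heavily posterized to just a handful of flat colors.

Each flat color has snapped to a coarser quantized level — most visibly, the near-white background has dropped to a flat grey.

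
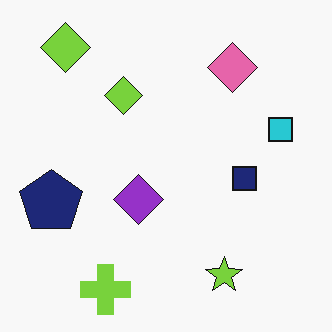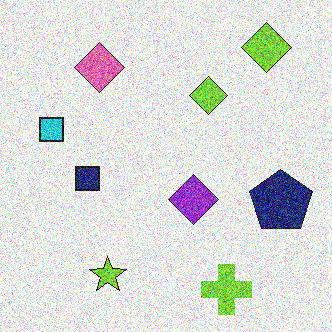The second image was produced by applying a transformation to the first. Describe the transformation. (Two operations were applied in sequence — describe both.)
The second image is the first degraded with strong gaussian noise, then flipped horizontally (left ↔ right).

Random speckle covers the whole image, including the flat background. The navy pentagon is in the left of the first image and the right of the second — shapes on opposite sides of the vertical midline have swapped in a mirror flip.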